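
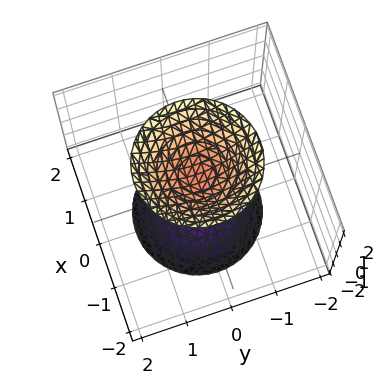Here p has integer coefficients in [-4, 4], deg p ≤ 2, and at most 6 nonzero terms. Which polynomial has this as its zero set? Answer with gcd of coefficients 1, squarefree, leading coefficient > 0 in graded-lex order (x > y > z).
2*x^2 + 2*y^2 - z^2 + 1

(a) I count 2 distinct pieces. Treating them together as one polynomial.
(b) The degree is 2 — two sheets facing apart; a quadric.
(c) Symmetries: it's symmetric under z → −z, forcing even powers of z; the z-axis is an axis of rotation, so x and y enter only as x² + y².
(d) Checking where it meets the axes: the surface avoids every integer y-axis point in the box; the surface avoids every integer x-axis point in the box.
(e) These observations pin down the coefficients. Check: (0, 0, 1) on the z-axis lies on the surface, and p(0, 0, 1) = 0. ✓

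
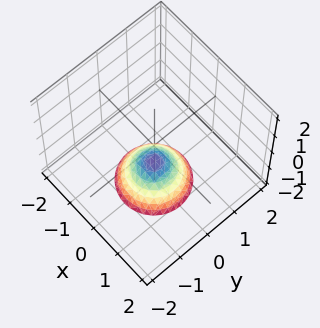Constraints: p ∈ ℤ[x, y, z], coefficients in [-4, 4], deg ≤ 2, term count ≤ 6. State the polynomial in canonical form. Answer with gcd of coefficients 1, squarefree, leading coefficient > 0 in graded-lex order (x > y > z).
x^2 + y^2 + z + 1

The degree is 2 — the shape is more complex than any degree-1 surface.
By symmetry, the z-axis is an axis of rotation, so x and y enter only as x² + y².
Against the integer gridlines: a circular section at z = -2 has radius exactly 1; no x-intercept at any integer in the box; no y-intercept at any integer in the box; it meets the z-axis at z = -1 (among the integer gridlines).
Putting this together gives p.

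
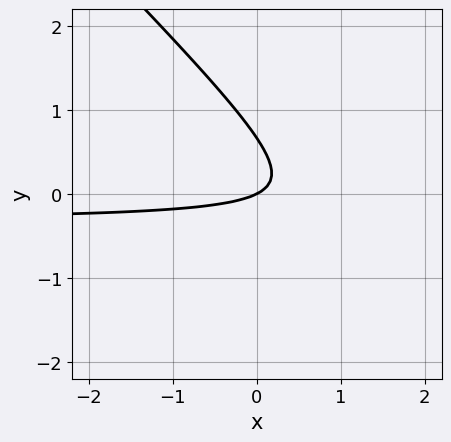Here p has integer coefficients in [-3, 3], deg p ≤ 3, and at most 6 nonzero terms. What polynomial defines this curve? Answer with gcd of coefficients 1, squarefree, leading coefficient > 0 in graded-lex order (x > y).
3*x*y + 3*y^2 + x - 2*y

First, deg p = 2. A generic line meets the curve in up to 2 points.
Next, reading off the gridlines: it crosses the x-axis at the gridline x = 0; it crosses the y-axis at the gridline y = 0.
Finally, the integer polynomial consistent with all of this is the stated p.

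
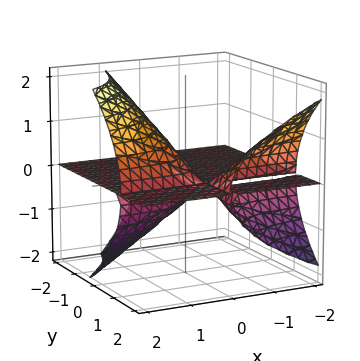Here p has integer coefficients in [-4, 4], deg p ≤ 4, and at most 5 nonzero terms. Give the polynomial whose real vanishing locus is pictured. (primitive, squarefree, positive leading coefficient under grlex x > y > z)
(a) I count 3 distinct pieces. Treating them together as one polynomial.
(b) The degree is 3 — the shape is more complex than any degree-2 surface.
(c) Against the integer gridlines: every point of the y-axis in the box is on the surface; it crosses the z-axis at the gridline z = 0; every point of the x-axis in the box is on the surface.
(d) Together with the visible shape, these determine p as stated.

3*x*y*z + 2*z^3 - 3*x*z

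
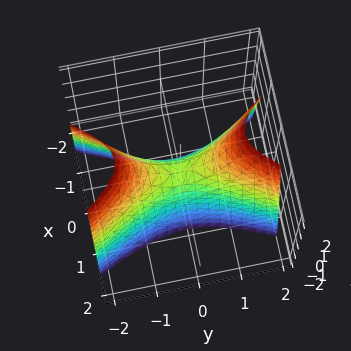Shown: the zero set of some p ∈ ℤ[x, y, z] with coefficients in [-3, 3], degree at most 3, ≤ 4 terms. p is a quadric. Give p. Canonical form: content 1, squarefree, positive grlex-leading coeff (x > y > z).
3*x^2 - y^2 + z

Degree: a hyperbolic paraboloid; a quadric, so deg p = 2.
Symmetries: the y ↦ −y reflection is a symmetry, so y appears only in even powers; the x ↦ −x reflection is a symmetry, so x appears only in even powers.
Reading off the gridlines: one x-axis crossing is at x = 0; it crosses the z-axis at the gridline z = 0; one y-axis crossing is at y = 0.
Together with the visible shape, these determine p as stated.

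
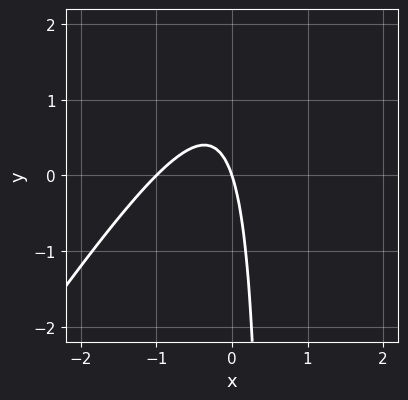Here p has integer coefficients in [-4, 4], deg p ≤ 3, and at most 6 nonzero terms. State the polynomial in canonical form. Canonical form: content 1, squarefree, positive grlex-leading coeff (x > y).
1. The degree is 2 — no degree-1 curve has this shape.
2. Reading off the gridlines: it meets the y-axis at y = 0 (among the integer gridlines); the x-axis gridline crossings are at x ∈ {-1, 0}.
3. The integer polynomial consistent with all of this is the stated p.

3*x^2 - 2*x*y + 3*x + y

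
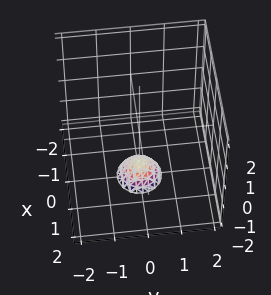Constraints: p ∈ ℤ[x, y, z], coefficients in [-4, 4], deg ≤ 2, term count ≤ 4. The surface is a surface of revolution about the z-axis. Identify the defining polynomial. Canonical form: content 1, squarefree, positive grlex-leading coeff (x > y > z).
First, degree: a generic line meets the surface in up to 2 points, so deg p = 2.
Then, by symmetry, the surface is invariant under rotation about z: p = q(x² + y², z).
Next, checking where it meets the axes: no y-intercept at any integer in the box; the surface avoids every integer x-axis point in the box.
Finally, assembling these constraints gives the stated polynomial.

3*x^2 + 3*y^2 + 2*z + 3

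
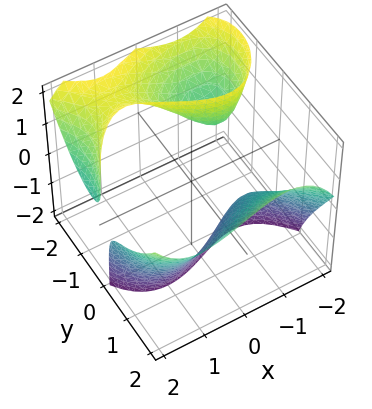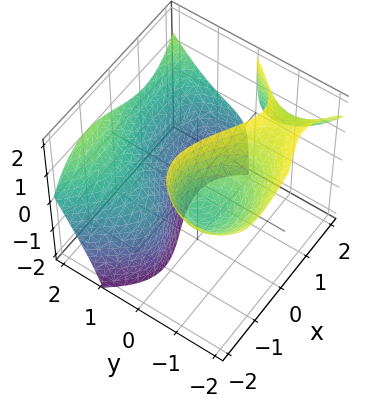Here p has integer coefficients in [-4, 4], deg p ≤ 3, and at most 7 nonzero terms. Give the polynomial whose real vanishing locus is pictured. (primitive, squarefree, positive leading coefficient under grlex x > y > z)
x^3 + y^3 - 3*y*z - 3*x - 3

There are 2 components. Treating them together as one polynomial.
deg p = 3. The shape is more complex than any degree-2 surface.
From the visible intercepts: no x-intercept at any integer in the box; the surface avoids every integer z-axis point in the box.
Solving for integer coefficients yields p as stated.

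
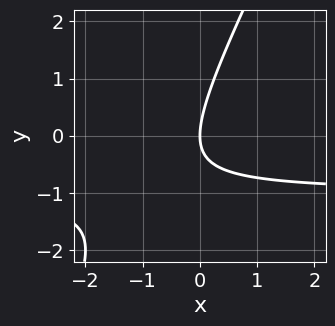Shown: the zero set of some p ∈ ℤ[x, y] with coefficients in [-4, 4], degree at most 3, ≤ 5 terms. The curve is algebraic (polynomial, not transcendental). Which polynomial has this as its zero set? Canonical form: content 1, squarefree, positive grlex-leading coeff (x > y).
First, the degree is 2 — the shape is more complex than any degree-1 curve.
Then, from the visible intercepts: one y-axis crossing is at y = 0; it meets the x-axis at x = 0 (among the integer gridlines).
Finally, together with the visible shape, these determine p as stated.

2*x*y - y^2 + 2*x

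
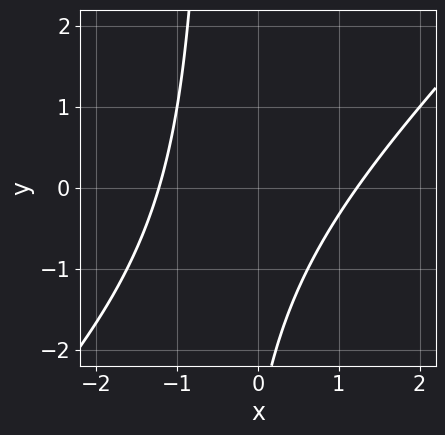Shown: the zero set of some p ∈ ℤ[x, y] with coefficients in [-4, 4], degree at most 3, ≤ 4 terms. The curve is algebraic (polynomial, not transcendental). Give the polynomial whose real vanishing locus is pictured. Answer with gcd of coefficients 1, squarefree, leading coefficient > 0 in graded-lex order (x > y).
First, the degree is 2 — no degree-1 curve has this shape.
Then, observable constraints: it misses every integer gridline on the y-axis.
Finally, assembling these constraints gives the stated polynomial.

2*x^2 - 2*x*y - y - 3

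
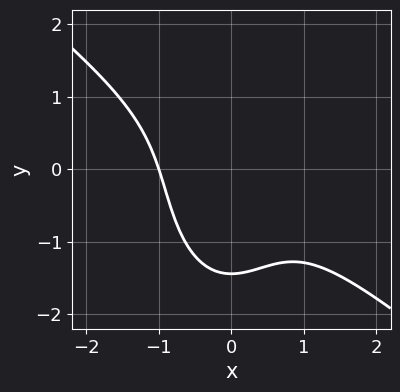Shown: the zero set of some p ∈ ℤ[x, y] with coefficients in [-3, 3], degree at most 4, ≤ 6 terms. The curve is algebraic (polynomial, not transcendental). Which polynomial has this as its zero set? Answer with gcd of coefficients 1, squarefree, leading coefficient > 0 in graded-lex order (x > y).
3*x^3 + 3*x^2*y + y^3 + 3

Degree: no degree-2 curve has this shape, so deg p = 3.
Reading off the gridlines: one x-axis crossing is at x = -1.
These observations pin down the coefficients.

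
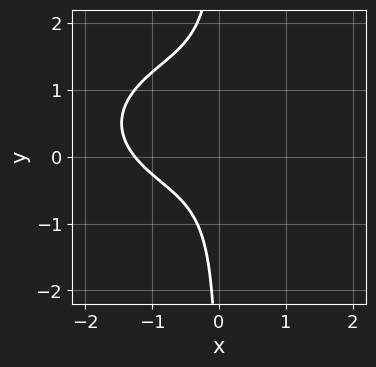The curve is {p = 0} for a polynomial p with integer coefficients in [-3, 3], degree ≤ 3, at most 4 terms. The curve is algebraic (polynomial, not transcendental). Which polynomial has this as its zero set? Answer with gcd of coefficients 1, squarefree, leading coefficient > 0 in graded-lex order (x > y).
First, degree: the shape is more complex than any degree-2 curve, so deg p = 3.
Next, from the visible intercepts: the curve avoids every integer y-axis point in the box.
Finally, solving for integer coefficients yields p as stated.

x^3 + 3*x*y^2 - 3*x*y + 2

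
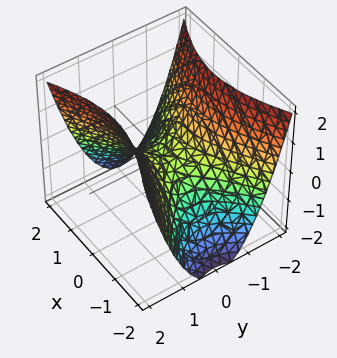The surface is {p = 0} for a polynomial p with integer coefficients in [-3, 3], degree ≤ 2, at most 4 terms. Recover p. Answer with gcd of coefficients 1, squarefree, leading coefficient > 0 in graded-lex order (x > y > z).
1. The degree is 2 — a saddle surface; a quadric.
2. Symmetries: it's symmetric under x → −x, forcing even powers of x; the y ↦ −y reflection is a symmetry, so y appears only in even powers.
3. From the visible intercepts: it meets the y-axis at y = 0 (among the integer gridlines); one z-axis crossing is at z = 0.
4. Solving for integer coefficients yields p as stated.

x^2 - 2*y^2 + 2*z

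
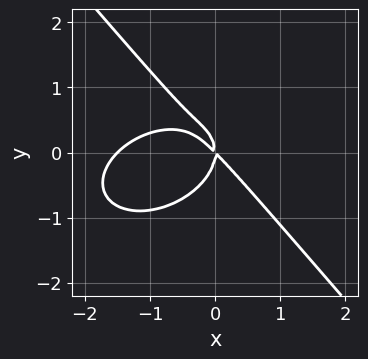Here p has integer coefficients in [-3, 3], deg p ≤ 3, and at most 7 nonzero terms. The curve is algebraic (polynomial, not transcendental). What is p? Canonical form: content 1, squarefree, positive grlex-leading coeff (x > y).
2*x^3 + 2*x*y^2 + 3*y^3 + 3*x^2 + 3*x*y

(a) deg p = 3.
(b) From the axis intercepts and sections: it meets the x-axis at x = 0 (among the integer gridlines); it meets the y-axis at y = 0 (among the integer gridlines).
(c) The integer polynomial consistent with all of this is the stated p.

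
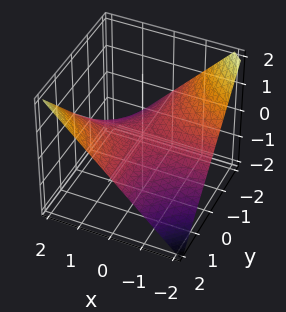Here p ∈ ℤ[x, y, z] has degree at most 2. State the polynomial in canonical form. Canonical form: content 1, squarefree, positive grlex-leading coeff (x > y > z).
x*y - 2*z

First, deg p = 2.
Next, from the axis intercepts and sections: it crosses the z-axis at the gridline z = 0; every point of the y-axis in the box is on the surface.
Finally, assembling these constraints gives the stated polynomial.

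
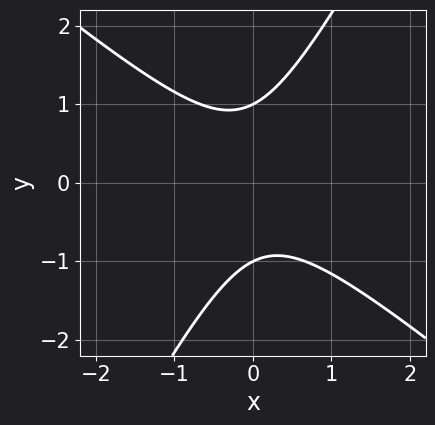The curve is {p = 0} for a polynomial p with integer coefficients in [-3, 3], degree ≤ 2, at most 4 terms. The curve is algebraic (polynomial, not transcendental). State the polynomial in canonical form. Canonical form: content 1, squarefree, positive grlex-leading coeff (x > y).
(a) The degree is 2 — no degree-1 curve has this shape.
(b) Against the integer gridlines: the y-axis gridline crossings are at y ∈ {-1, 1}; the curve avoids every integer x-axis point in the box.
(c) The integer polynomial consistent with all of this is the stated p.

3*x^2 + 2*x*y - 2*y^2 + 2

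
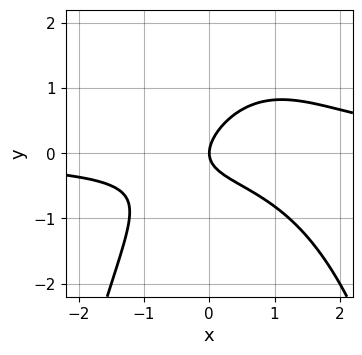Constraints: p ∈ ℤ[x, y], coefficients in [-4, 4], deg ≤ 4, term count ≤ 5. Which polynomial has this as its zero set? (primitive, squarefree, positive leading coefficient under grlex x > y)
2*x^2*y - 2*x*y + 3*y^2 - 2*x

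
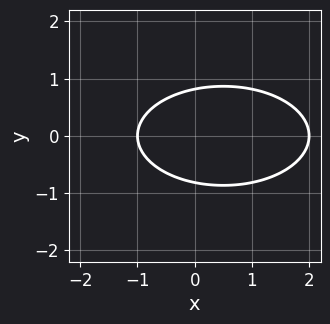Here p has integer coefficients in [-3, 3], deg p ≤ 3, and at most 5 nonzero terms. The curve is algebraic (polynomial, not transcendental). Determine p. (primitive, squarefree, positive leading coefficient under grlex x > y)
x^2 + 3*y^2 - x - 2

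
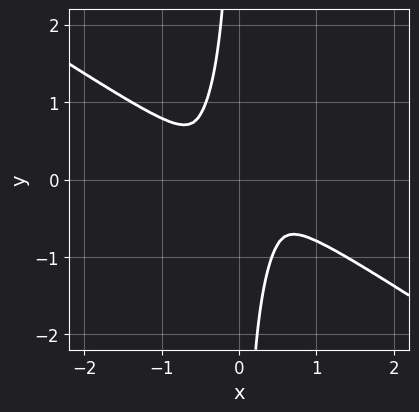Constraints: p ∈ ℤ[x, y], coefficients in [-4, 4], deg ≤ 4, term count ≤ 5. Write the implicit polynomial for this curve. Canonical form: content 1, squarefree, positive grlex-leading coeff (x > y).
First, the degree is 4 — a generic line meets the curve in up to 4 points.
Finally, matching integer coefficients to the picture gives p.

x^4 - x^2*y^2 + 2*x*y^3 + y^2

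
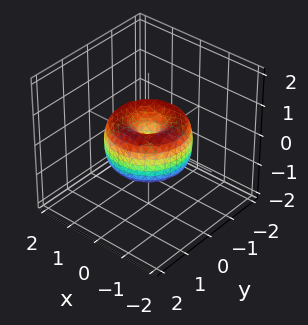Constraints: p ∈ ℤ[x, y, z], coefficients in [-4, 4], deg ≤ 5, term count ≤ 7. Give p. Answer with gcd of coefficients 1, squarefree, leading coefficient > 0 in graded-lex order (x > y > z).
2*x^4 + 4*x^2*y^2 + 2*y^4 - 3*x^2 - 3*y^2 + 2*z^2

(a) Degree: no degree-3 surface has this shape, so deg p = 4.
(b) Symmetry: every cross-section ⟂ z is a circle, so x, y appear only via x² + y².
(c) From the axis intercepts and sections: it meets the y-axis at y = 0 (among the integer gridlines); a circular section at z = 0 has radius between 1 and 2; one x-axis crossing is at x = 0; it meets the z-axis at z = 0 (among the integer gridlines).
(d) Fitting integer coefficients to these (and the overall shape) gives p.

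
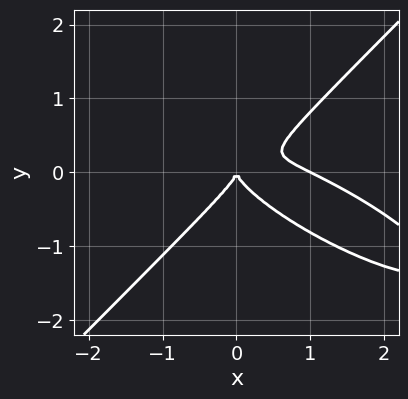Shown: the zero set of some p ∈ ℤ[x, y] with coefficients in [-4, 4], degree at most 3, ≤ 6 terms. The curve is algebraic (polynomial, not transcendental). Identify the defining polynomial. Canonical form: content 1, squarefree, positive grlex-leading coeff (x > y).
x^3 + 2*x^2*y - 3*y^3 - x^2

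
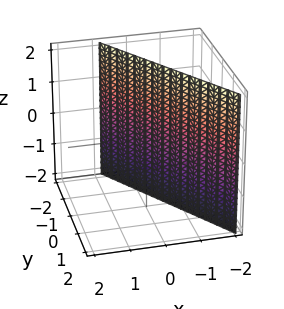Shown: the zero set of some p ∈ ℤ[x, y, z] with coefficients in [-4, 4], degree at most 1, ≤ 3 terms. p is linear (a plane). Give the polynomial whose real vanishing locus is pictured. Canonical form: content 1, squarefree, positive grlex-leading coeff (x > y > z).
3*x + 2*y + 2

(a) The degree is 1 — the surface is flat (a plane).
(b) Observable constraints: no z-intercept at any integer in the box; it crosses the y-axis at the gridline y = -1.
(c) These observations pin down the coefficients.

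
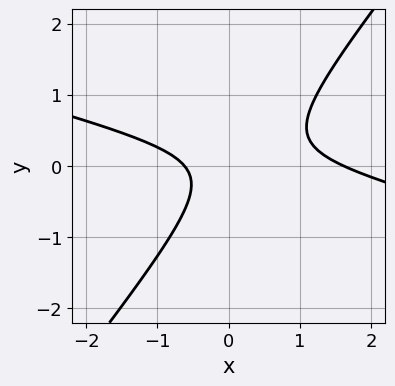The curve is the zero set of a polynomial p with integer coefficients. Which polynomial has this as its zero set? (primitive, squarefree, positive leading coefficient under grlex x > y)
x^2 + 3*x*y - 3*y^2 - x - 1

First, degree: a generic line meets the curve in up to 2 points, so deg p = 2.
Then, checking where it meets the axes: the curve avoids every integer y-axis point in the box.
Finally, the integer polynomial consistent with all of this is the stated p.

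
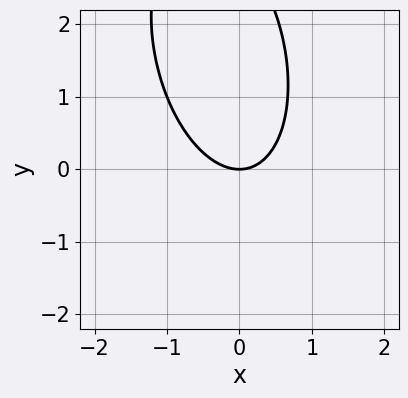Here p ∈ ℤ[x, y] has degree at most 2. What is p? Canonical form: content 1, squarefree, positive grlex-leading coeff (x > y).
(a) deg p = 2.
(b) Against the integer gridlines: it meets the x-axis at x = 0 (among the integer gridlines); it crosses the y-axis at the gridline y = 0.
(c) Assembling these constraints gives the stated polynomial.

3*x^2 + x*y + y^2 - 3*y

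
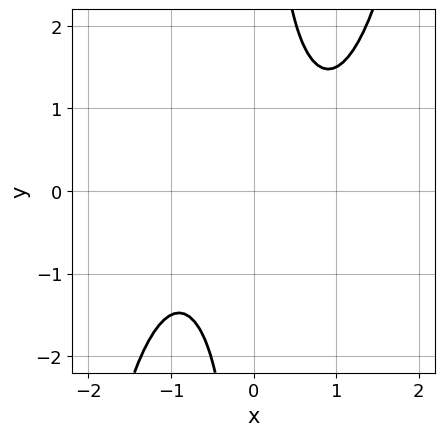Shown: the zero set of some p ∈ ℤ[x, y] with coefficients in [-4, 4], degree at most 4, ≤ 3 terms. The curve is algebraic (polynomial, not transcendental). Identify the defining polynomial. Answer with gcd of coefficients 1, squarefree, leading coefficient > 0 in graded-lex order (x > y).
x^4 - 2*x*y + 2

(a) The degree is 4 — a generic line meets the curve in up to 4 points.
(b) From the axis intercepts and sections: it misses every integer gridline on the x-axis; it misses every integer gridline on the y-axis.
(c) Together with the visible shape, these determine p as stated.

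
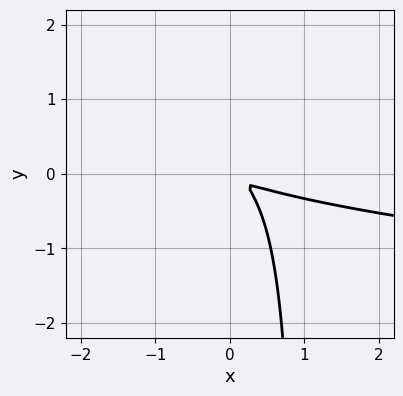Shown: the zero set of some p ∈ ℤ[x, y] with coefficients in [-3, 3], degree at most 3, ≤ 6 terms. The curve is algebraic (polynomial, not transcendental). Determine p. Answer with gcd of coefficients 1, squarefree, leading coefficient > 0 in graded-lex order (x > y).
3*x*y^2 - x^2 - 3*x*y - 3*y^2

First, the degree is 3 — the shape is more complex than any degree-2 curve.
Finally, the integer polynomial consistent with all of this is the stated p.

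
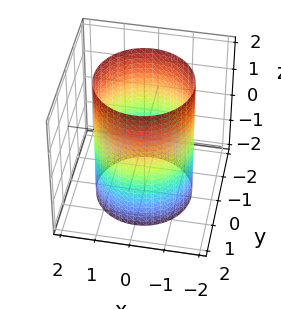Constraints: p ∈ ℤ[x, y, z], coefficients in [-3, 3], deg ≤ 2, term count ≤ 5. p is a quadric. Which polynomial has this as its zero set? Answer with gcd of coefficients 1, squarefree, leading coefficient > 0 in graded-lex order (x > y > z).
1. The degree is 2 — constant cross-section along one axis; a quadric.
2. Symmetries: rotational symmetry about the z-axis ⇒ p depends on x, y only through x² + y²; mirror symmetry z ↦ −z ⇒ only even powers of z.
3. Observable constraints: a circular section at z = -1 has radius between 1 and 2; the surface avoids every integer z-axis point in the box.
4. The integer polynomial consistent with all of this is the stated p.

x^2 + y^2 - 2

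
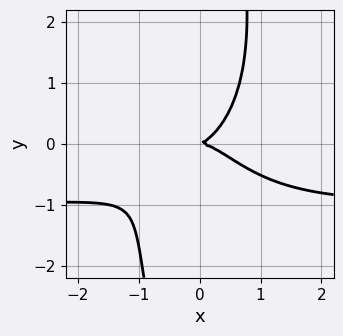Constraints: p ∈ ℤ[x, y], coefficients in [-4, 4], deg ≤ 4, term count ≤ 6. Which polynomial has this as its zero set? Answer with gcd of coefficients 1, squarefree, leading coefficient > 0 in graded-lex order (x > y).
1. deg p = 4.
2. Observable constraints: it crosses the x-axis at the gridline x = 0; one y-axis crossing is at y = 0.
3. Putting this together gives p.

3*x^3*y + x*y^3 + 3*x^3 + x*y - 3*y^2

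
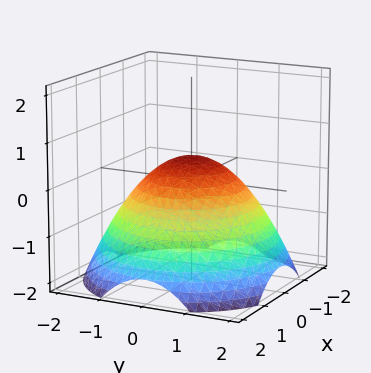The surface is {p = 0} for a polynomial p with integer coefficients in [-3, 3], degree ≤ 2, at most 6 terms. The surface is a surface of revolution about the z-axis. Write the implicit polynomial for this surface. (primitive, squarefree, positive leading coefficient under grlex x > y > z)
First, degree: no degree-1 surface has this shape, so deg p = 2.
Next, symmetry: every cross-section ⟂ z is a circle, so x, y appear only via x² + y².
Next, from the visible intercepts: the x-axis gridline crossings are at x ∈ {-1, 1}; a circular section at z = 0 has radius exactly 1.
Finally, matching integer coefficients to the picture gives p. Check: (0, 1, 0) on the y-axis lies on the surface, and p(0, 1, 0) = 0. ✓

x^2 + y^2 + 2*z - 1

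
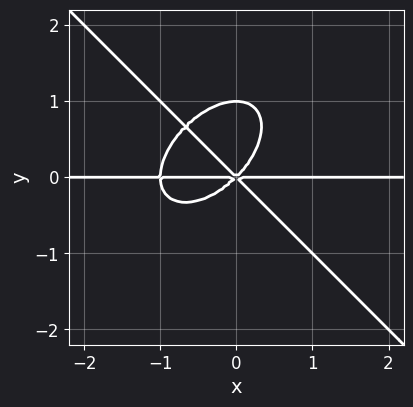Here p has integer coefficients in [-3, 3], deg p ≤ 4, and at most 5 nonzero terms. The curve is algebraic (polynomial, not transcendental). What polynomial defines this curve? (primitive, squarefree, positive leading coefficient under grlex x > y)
1. deg p = 4.
2. From the visible intercepts: the visible x-axis segment lies entirely on the curve; among the integer gridlines, it crosses the y-axis at y ∈ {0, 1}.
3. Matching integer coefficients to the picture gives p.

x^3*y + y^4 + x^2*y - y^3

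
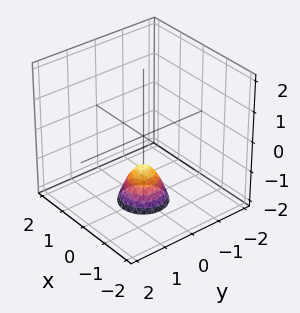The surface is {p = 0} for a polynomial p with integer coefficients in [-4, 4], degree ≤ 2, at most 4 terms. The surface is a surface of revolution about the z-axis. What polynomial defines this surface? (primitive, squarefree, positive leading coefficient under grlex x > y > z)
2*x^2 + 2*y^2 + z + 1

First, deg p = 2. A generic line meets the surface in up to 2 points.
Next, symmetries: rotational symmetry about the z-axis ⇒ p depends on x, y only through x² + y².
Then, against the integer gridlines: the surface avoids every integer x-axis point in the box; it misses every integer gridline on the y-axis; a circular section at z = -2 has radius between 0 and 1; it crosses the z-axis at the gridline z = -1.
Finally, assembling these constraints gives the stated polynomial.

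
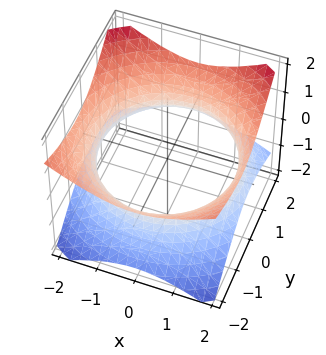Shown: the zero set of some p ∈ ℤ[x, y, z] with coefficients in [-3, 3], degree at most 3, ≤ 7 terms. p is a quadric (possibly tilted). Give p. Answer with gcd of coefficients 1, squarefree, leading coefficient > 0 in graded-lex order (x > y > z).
(a) The degree is 2 — a generic line meets the surface in up to 2 points.
(b) Observable constraints: no z-intercept at any integer in the box.
(c) Together with the visible shape, these determine p as stated.

x^2 + y^2 + y*z - 2*z^2 - 3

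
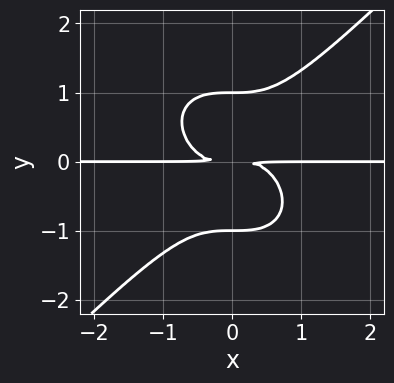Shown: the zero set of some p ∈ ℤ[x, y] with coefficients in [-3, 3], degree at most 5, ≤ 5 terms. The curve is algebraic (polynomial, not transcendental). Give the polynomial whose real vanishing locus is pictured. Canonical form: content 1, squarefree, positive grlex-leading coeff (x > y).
1. Degree: a generic line meets the curve in up to 4 points, so deg p = 4.
2. Reading off the gridlines: the y-axis gridline crossings are at y ∈ {-1, 1}; every point of the x-axis in the box is on the curve.
3. Matching integer coefficients to the picture gives p.

x^3*y - y^4 + y^2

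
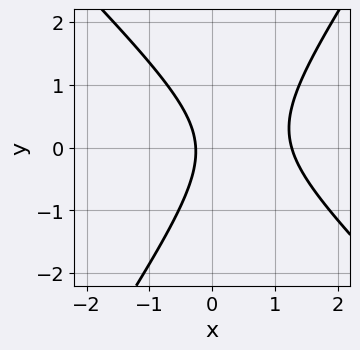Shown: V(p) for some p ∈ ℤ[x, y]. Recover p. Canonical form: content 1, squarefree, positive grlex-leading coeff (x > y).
(a) deg p = 2. The shape is more complex than any degree-1 curve.
(b) Checking where it meets the axes: no y-intercept at any integer in the box.
(c) Solving for integer coefficients yields p as stated.

3*x^2 + x*y - 2*y^2 - 3*x - 1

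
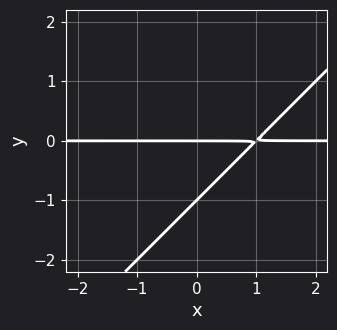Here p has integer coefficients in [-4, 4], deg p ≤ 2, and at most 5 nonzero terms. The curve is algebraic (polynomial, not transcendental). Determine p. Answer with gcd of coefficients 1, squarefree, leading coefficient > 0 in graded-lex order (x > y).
x*y - y^2 - y

First, degree: the shape is more complex than any degree-1 curve, so deg p = 2.
Then, observable constraints: the visible x-axis segment lies entirely on the curve; the y-axis gridline crossings are at y ∈ {-1, 0}.
Finally, assembling these constraints gives the stated polynomial.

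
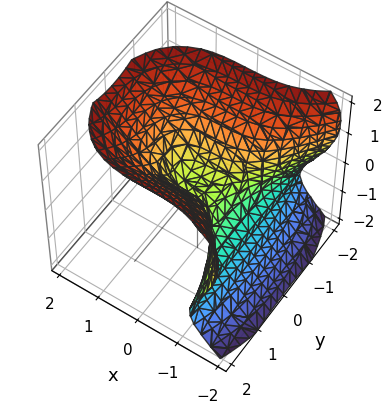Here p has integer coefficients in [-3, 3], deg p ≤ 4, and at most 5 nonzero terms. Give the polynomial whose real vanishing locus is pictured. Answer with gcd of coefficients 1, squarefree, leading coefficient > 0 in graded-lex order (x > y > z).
3*x^3 + 3*y^2*z - 3*z^3 + 3*y^2 - 2*z

First, deg p = 3. A generic line meets the surface in up to 3 points.
Then, observable constraints: it crosses the z-axis at the gridline z = 0; one x-axis crossing is at x = 0; one y-axis crossing is at y = 0.
Finally, the integer polynomial consistent with all of this is the stated p.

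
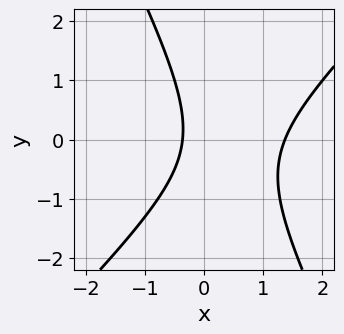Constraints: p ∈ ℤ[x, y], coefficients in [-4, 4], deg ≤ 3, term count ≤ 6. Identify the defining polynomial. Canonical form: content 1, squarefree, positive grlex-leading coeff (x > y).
2*x^2 - x*y - y^2 - 2*x - 1

1. The degree is 2 — a generic line meets the curve in up to 2 points.
2. From the axis intercepts and sections: no y-intercept at any integer in the box.
3. Solving for integer coefficients yields p as stated.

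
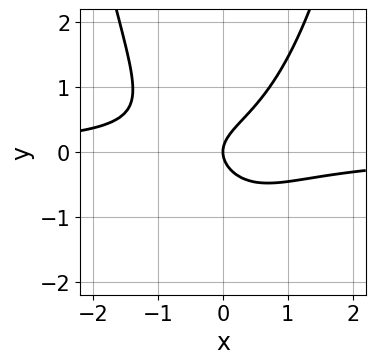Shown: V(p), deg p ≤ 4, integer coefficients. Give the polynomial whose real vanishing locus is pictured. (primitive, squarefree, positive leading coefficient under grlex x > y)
3*x^2*y - 3*y^2 + 2*x

(a) deg p = 3. A generic line meets the curve in up to 3 points.
(b) Checking where it meets the axes: one x-axis crossing is at x = 0; it meets the y-axis at y = 0 (among the integer gridlines).
(c) The integer polynomial consistent with all of this is the stated p.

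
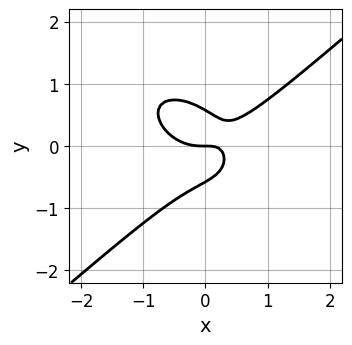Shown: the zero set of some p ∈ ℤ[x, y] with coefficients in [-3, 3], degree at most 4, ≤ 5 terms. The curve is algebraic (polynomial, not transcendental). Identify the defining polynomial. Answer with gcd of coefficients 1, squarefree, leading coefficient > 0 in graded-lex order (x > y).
2*x^3 - 3*y^3 - 2*x*y + y

(a) The degree is 3 — the shape is more complex than any degree-2 curve.
(b) Against the integer gridlines: it crosses the y-axis at the gridline y = 0; one x-axis crossing is at x = 0.
(c) These observations pin down the coefficients.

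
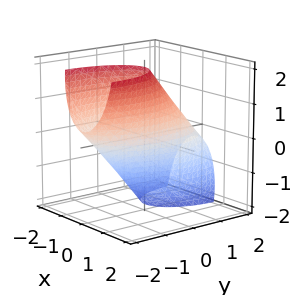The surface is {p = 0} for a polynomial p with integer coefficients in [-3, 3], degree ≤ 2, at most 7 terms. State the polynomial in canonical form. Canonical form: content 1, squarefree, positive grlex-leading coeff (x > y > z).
3*x^2 - x*z + y^2 + 2*y*z + z^2 - 3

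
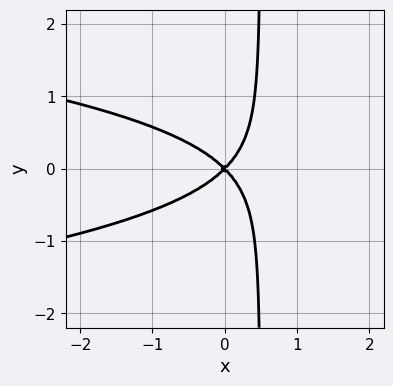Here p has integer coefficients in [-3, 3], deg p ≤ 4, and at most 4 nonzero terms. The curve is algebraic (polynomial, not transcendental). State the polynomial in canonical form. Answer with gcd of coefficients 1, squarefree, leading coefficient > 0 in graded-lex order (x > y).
First, degree: the shape is more complex than any degree-2 curve, so deg p = 3.
Next, symmetries: the y ↦ −y reflection is a symmetry, so y appears only in even powers.
Next, observable constraints: one y-axis crossing is at y = 0; it meets the x-axis at x = 0 (among the integer gridlines).
Finally, putting this together gives p.

2*x*y^2 + x^2 - y^2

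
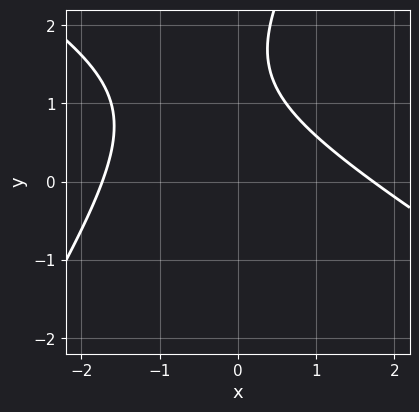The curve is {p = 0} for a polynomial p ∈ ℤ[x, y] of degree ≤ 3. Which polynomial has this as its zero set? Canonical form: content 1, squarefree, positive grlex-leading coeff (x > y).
x^2 + x*y - y^2 + 3*y - 3

1. The degree is 2 — the shape is more complex than any degree-1 curve.
2. Observable constraints: no y-intercept at any integer in the box.
3. Matching integer coefficients to the picture gives p.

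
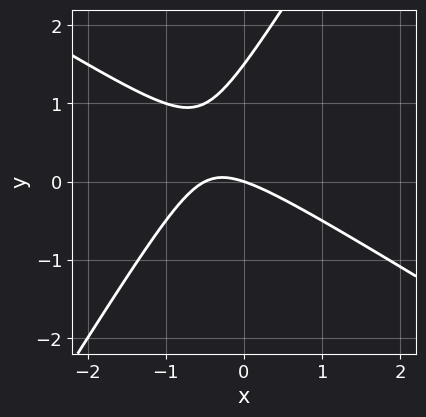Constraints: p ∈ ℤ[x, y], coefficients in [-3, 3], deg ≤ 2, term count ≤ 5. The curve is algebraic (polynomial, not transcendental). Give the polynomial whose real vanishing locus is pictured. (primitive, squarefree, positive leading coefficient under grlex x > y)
2*x^2 + 2*x*y - 2*y^2 + x + 3*y

(a) Degree: a generic line meets the curve in up to 2 points, so deg p = 2.
(b) Checking where it meets the axes: it crosses the x-axis at the gridline x = 0; it crosses the y-axis at the gridline y = 0.
(c) Solving for integer coefficients yields p as stated.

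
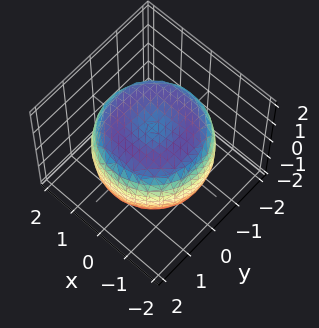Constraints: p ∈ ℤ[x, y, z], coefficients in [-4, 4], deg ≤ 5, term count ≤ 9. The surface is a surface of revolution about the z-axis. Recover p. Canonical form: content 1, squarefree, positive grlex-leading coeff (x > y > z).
x^4 + 2*x^2*y^2 + y^4 - 2*x^2 - 2*y^2 + 2*z^2 - 2

The degree is 4 — no degree-3 surface has this shape.
By symmetry, every cross-section ⟂ z is a circle, so x, y appear only via x² + y².
Against the integer gridlines: the z-axis gridline crossings are at z ∈ {-1, 1}; a circular section at z = 0 has radius between 1 and 2.
Matching integer coefficients to the picture gives p.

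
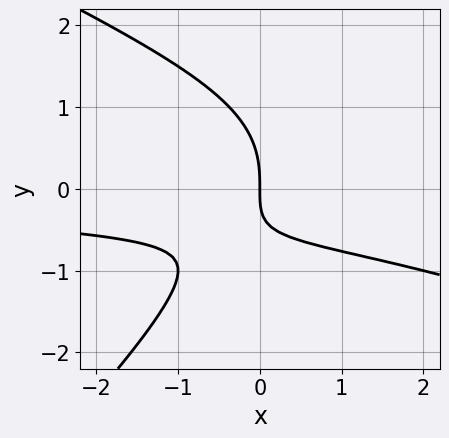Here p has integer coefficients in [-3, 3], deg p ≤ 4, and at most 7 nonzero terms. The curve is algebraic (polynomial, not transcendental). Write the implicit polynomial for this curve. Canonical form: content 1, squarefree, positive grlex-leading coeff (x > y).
1. Degree: a generic line meets the curve in up to 3 points, so deg p = 3.
2. From the axis intercepts and sections: it meets the x-axis at x = 0 (among the integer gridlines); it crosses the y-axis at the gridline y = 0.
3. The integer polynomial consistent with all of this is the stated p.

x^2*y + x*y^2 - 2*y^3 - 3*x*y - 3*x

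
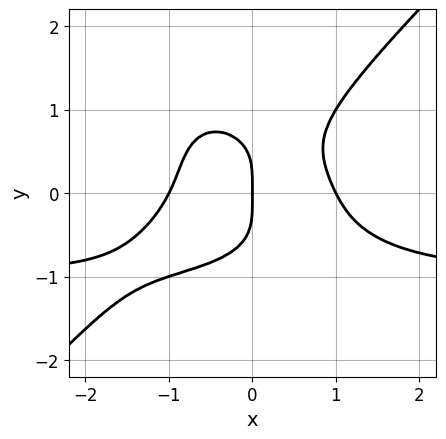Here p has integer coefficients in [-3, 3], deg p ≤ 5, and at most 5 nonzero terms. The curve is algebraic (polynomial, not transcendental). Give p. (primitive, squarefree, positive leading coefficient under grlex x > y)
The degree is 4 — no degree-3 curve has this shape.
Observable constraints: the x-axis gridline crossings are at x ∈ {-1, 0, 1}; it meets the y-axis at y = 0 (among the integer gridlines).
These observations pin down the coefficients.

x^3*y - y^4 + x^3 - x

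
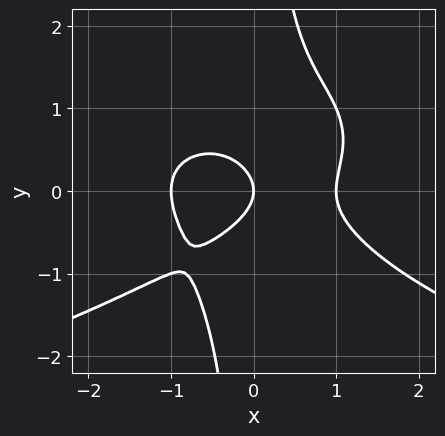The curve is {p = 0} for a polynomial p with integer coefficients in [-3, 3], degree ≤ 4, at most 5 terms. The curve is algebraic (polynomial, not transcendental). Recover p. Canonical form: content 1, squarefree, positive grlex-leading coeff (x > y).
3*x*y^3 + 2*x^3 - 3*y^2 - 2*x

1. The degree is 4 — a generic line meets the curve in up to 4 points.
2. Reading off the gridlines: among the integer gridlines, it crosses the x-axis at x ∈ {-1, 0, 1}; it crosses the y-axis at the gridline y = 0.
3. Putting this together gives p.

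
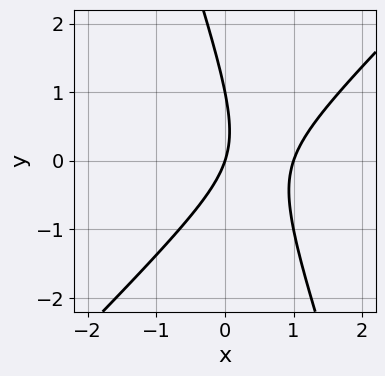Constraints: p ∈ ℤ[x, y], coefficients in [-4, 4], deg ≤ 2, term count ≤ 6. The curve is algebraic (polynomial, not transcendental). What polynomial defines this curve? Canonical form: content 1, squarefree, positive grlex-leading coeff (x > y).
3*x^2 - 2*x*y - y^2 - 3*x + y

First, degree: a generic line meets the curve in up to 2 points, so deg p = 2.
Then, from the axis intercepts and sections: the x-axis gridline crossings are at x ∈ {0, 1}; the y-axis gridline crossings are at y ∈ {0, 1}.
Finally, assembling these constraints gives the stated polynomial.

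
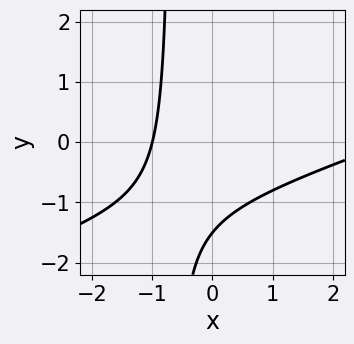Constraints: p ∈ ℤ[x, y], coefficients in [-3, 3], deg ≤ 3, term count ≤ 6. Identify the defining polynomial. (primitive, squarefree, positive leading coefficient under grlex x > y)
x^2 - 3*x*y - 2*x - 2*y - 3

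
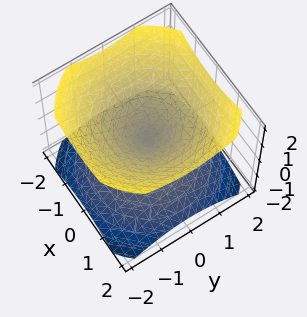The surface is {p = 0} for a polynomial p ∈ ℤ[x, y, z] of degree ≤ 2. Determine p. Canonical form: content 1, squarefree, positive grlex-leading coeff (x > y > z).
First, there are 2 components. Treating them together as one polynomial.
Next, the degree is 2 — two nappes meeting at a single point; a quadric.
Then, symmetries: rotational symmetry about the z-axis ⇒ p depends on x, y only through x² + y²; the z ↦ −z reflection is a symmetry, so z appears only in even powers.
Next, against the integer gridlines: it meets the z-axis at z = 0 (among the integer gridlines); a circular section at z = 1 has radius between 1 and 2.
Finally, these observations pin down the coefficients.

2*x^2 + 2*y^2 - 3*z^2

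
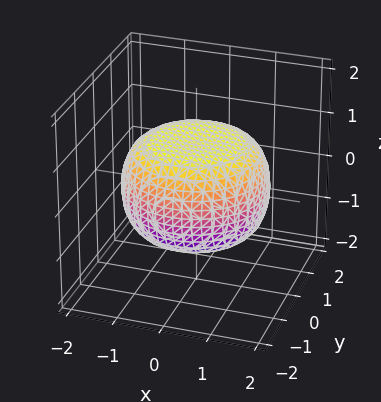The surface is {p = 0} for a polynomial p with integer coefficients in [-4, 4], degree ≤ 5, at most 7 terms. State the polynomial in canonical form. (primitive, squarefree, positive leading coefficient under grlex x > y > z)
x^4 + 2*x^2*y^2 + y^4 - x^2 - y^2 + 3*z^2 - 3

Degree: no degree-3 surface has this shape, so deg p = 4.
By symmetry, the z-axis is an axis of rotation, so x and y enter only as x² + y².
From the axis intercepts and sections: among the integer gridlines, it crosses the z-axis at z ∈ {-1, 1}; a circular section at z = 0 has radius between 1 and 2.
The integer polynomial consistent with all of this is the stated p.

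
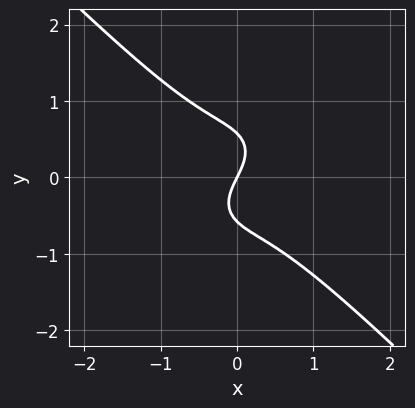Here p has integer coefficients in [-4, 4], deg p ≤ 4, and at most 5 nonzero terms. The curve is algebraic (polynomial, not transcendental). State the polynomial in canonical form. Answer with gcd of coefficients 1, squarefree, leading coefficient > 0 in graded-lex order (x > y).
3*x^3 + 3*y^3 + 2*x - y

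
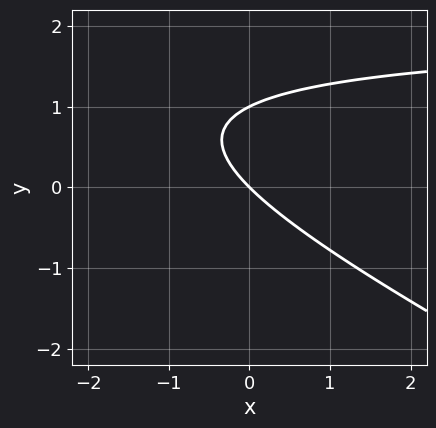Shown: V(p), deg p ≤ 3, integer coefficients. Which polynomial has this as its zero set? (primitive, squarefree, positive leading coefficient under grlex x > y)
The degree is 2 — the shape is more complex than any degree-1 curve.
From the visible intercepts: it meets the x-axis at x = 0 (among the integer gridlines); among the integer gridlines, it crosses the y-axis at y ∈ {0, 1}.
Solving for integer coefficients yields p as stated.

x*y + 2*y^2 - 2*x - 2*y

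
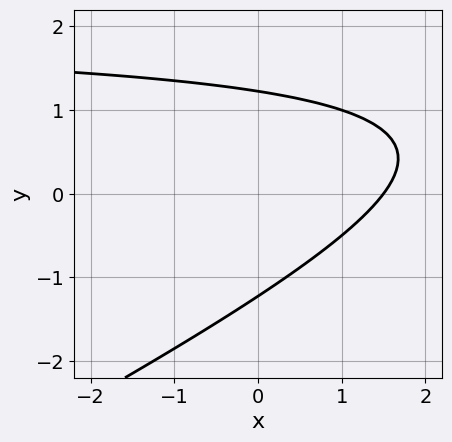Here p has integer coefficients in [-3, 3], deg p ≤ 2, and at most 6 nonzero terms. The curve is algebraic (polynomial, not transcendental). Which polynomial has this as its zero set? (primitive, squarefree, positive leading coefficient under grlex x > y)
x*y - 2*y^2 - 2*x + 3

The degree is 2 — a generic line meets the curve in up to 2 points.
Solving for integer coefficients yields p as stated.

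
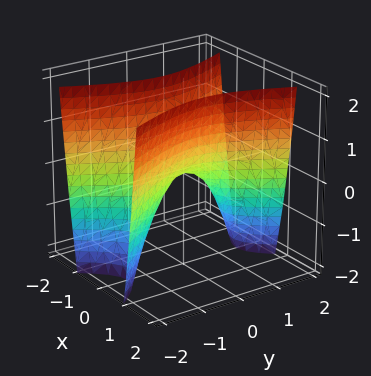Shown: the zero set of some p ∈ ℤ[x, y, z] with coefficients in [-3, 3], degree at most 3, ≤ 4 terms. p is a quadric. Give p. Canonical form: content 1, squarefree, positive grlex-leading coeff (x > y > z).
First, the degree is 2 — a hyperbolic paraboloid; a quadric.
Then, symmetries: the y ↦ −y reflection is a symmetry, so y appears only in even powers; it's symmetric under x → −x, forcing even powers of x.
Then, against the integer gridlines: it crosses the x-axis at the gridline x = 0; it crosses the y-axis at the gridline y = 0; one z-axis crossing is at z = 0.
Finally, fitting integer coefficients to these (and the overall shape) gives p.

3*x^2 - y^2 - z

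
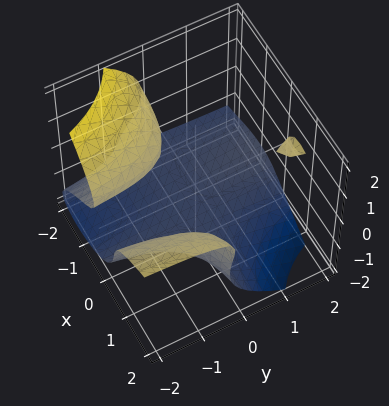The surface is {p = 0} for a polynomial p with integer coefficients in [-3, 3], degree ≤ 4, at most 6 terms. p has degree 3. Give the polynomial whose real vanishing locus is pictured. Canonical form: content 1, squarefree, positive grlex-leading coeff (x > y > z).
2*x^2*y - 3*x*y*z + 3*z^3 - 3*z + 2

(a) The degree is 3 — no degree-2 surface has this shape.
(b) Reading off the gridlines: it misses every integer gridline on the y-axis; no x-intercept at any integer in the box.
(c) The integer polynomial consistent with all of this is the stated p.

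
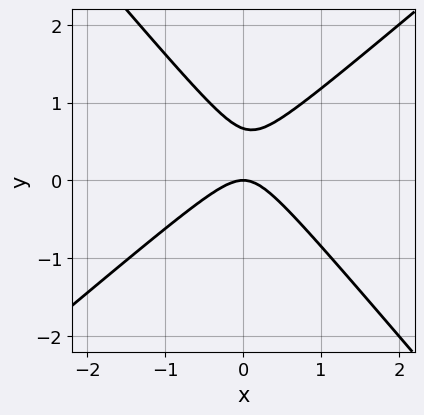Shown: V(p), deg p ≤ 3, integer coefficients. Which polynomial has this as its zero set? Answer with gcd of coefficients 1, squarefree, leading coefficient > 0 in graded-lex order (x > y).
3*x^2 - x*y - 3*y^2 + 2*y

deg p = 2. A generic line meets the curve in up to 2 points.
From the visible intercepts: one y-axis crossing is at y = 0; it meets the x-axis at x = 0 (among the integer gridlines).
These observations pin down the coefficients.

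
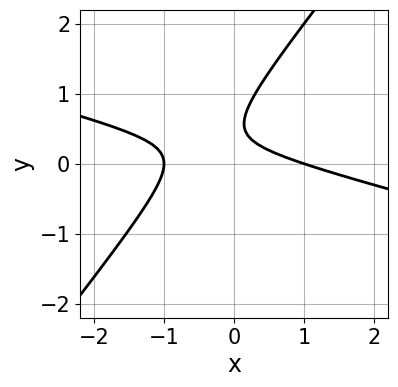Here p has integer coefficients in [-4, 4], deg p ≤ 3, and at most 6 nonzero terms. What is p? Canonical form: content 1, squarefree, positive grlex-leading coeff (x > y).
1. deg p = 2. No degree-1 curve has this shape.
2. Checking where it meets the axes: among the integer gridlines, it crosses the x-axis at x ∈ {-1, 1}; it misses every integer gridline on the y-axis.
3. Together with the visible shape, these determine p as stated.

x^2 + 3*x*y - 3*y^2 + 3*y - 1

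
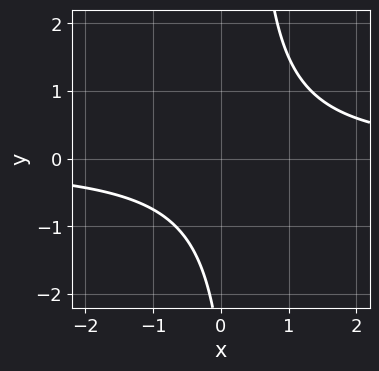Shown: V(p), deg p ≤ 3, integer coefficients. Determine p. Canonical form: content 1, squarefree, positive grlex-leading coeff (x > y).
First, degree: a generic line meets the curve in up to 2 points, so deg p = 2.
Next, from the visible intercepts: no x-intercept at any integer in the box; the curve avoids every integer y-axis point in the box.
Finally, putting this together gives p.

3*x*y - y - 3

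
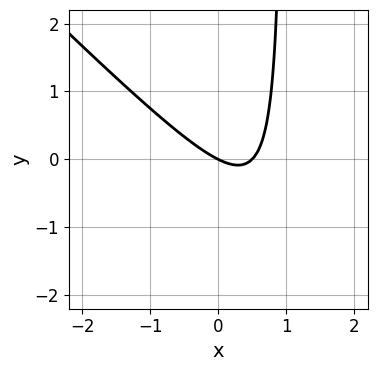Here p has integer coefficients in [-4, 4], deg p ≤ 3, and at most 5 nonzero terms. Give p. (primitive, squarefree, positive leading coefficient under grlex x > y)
2*x^2 + 2*x*y - x - 2*y

1. Degree: a generic line meets the curve in up to 2 points, so deg p = 2.
2. Against the integer gridlines: one x-axis crossing is at x = 0; it crosses the y-axis at the gridline y = 0.
3. Assembling these constraints gives the stated polynomial.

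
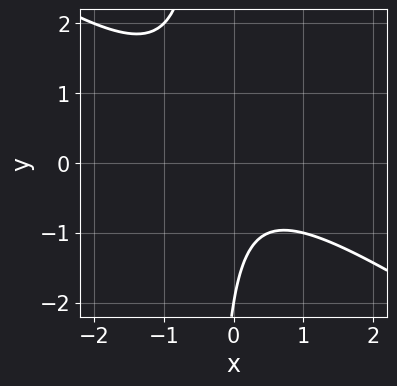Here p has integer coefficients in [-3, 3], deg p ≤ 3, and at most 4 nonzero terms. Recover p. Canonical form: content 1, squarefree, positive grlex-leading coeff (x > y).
First, the degree is 2 — no degree-1 curve has this shape.
Then, against the integer gridlines: it misses every integer gridline on the x-axis; one y-axis crossing is at y = -2.
Finally, putting this together gives p.

2*x^2 + 3*x*y + y + 2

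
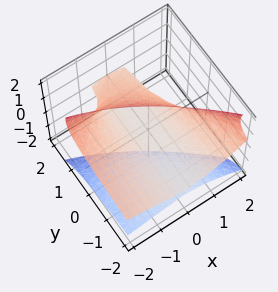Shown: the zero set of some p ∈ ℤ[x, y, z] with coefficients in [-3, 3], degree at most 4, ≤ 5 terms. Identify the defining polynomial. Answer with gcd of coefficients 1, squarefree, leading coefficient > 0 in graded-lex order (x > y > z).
2*x*z^2 + 3*y*z^2 + z^3 + x^2 - 3*z

First, the picture has 2 separate pieces. Treating them together as one polynomial.
Next, degree: a generic line meets the surface in up to 3 points, so deg p = 3.
Next, reading off the gridlines: every point of the y-axis in the box is on the surface; it crosses the z-axis at the gridline z = 0; one x-axis crossing is at x = 0.
Finally, the integer polynomial consistent with all of this is the stated p.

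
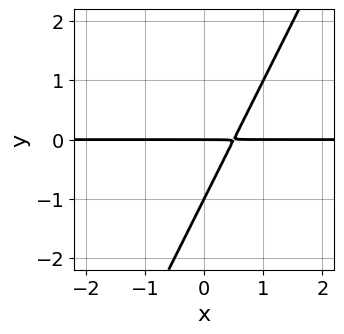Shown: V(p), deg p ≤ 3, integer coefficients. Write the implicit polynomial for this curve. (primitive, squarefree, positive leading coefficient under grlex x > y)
2*x*y - y^2 - y

(a) The degree is 2 — no degree-1 curve has this shape.
(b) From the axis intercepts and sections: among the integer gridlines, it crosses the y-axis at y ∈ {-1, 0}; every point of the x-axis in the box is on the curve.
(c) Assembling these constraints gives the stated polynomial.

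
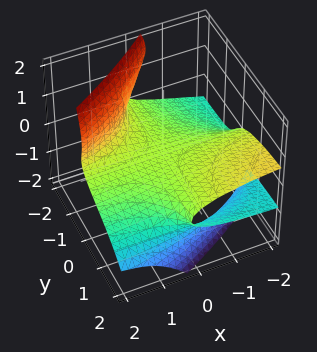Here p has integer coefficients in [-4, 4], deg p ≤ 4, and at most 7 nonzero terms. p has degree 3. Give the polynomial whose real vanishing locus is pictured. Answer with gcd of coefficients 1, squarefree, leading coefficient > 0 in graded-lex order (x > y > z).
1. deg p = 3. The shape is more complex than any degree-2 surface.
2. Against the integer gridlines: every point of the x-axis in the box is on the surface; it meets the z-axis at z = 0 (among the integer gridlines); every point of the y-axis in the box is on the surface.
3. Together with the visible shape, these determine p as stated.

2*x*z^2 - 3*y*z^2 - 2*z^3 - x*y - 3*z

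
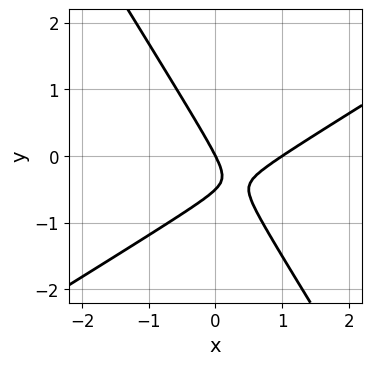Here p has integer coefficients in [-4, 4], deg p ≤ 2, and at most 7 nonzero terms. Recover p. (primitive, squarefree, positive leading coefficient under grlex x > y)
2*x^2 - 2*x*y - 2*y^2 - 2*x - y

(a) The degree is 2 — the shape is more complex than any degree-1 curve.
(b) Against the integer gridlines: it meets the y-axis at y = 0 (among the integer gridlines); the x-axis gridline crossings are at x ∈ {0, 1}.
(c) Matching integer coefficients to the picture gives p.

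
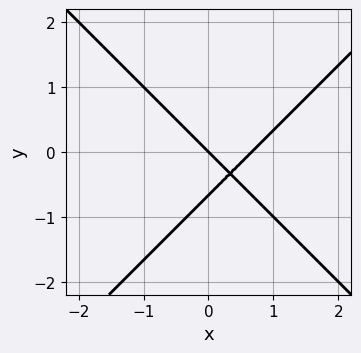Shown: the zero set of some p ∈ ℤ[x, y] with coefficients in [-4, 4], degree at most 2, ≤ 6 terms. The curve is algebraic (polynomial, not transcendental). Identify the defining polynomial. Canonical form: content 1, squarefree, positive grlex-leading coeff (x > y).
First, degree: the shape is more complex than any degree-1 curve, so deg p = 2.
Then, checking where it meets the axes: one x-axis crossing is at x = 0; it meets the y-axis at y = 0 (among the integer gridlines).
Finally, these observations pin down the coefficients.

3*x^2 - 3*y^2 - 2*x - 2*y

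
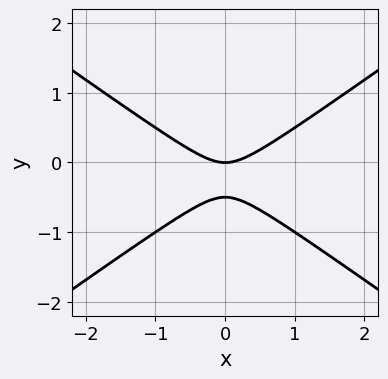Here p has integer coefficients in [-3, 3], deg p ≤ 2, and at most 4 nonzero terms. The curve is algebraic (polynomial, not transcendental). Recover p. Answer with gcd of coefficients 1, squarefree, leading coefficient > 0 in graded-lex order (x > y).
(a) The degree is 2 — a generic line meets the curve in up to 2 points.
(b) Symmetries: mirror symmetry x ↦ −x ⇒ only even powers of x.
(c) From the visible intercepts: one x-axis crossing is at x = 0; it meets the y-axis at y = 0 (among the integer gridlines).
(d) These observations pin down the coefficients.

x^2 - 2*y^2 - y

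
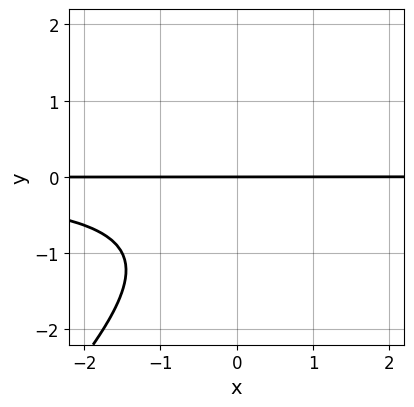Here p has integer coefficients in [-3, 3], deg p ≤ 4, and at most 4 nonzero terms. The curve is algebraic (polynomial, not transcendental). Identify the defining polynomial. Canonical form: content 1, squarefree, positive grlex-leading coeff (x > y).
(a) Degree: a generic line meets the curve in up to 3 points, so deg p = 3.
(b) Against the integer gridlines: one y-axis crossing is at y = 0; every point of the x-axis in the box is on the curve.
(c) Putting this together gives p.

2*x*y^2 - 2*y^3 - 2*y^2 - 3*y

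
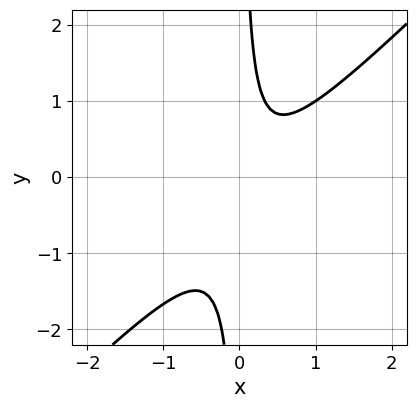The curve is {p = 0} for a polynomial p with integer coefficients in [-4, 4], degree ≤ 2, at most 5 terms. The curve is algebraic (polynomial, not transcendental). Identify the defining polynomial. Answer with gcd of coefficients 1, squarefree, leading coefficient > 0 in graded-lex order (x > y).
deg p = 2.
Reading off the gridlines: no y-intercept at any integer in the box; it misses every integer gridline on the x-axis.
Solving for integer coefficients yields p as stated.

3*x^2 - 3*x*y - x + 1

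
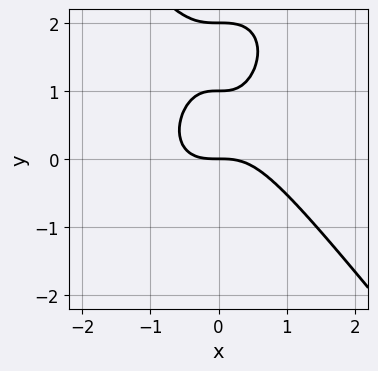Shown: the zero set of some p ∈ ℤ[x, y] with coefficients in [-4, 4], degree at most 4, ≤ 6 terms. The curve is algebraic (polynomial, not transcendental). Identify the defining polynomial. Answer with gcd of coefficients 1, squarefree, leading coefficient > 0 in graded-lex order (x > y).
1. deg p = 3. A generic line meets the curve in up to 3 points.
2. Reading off the gridlines: it meets the x-axis at x = 0 (among the integer gridlines); among the integer gridlines, it crosses the y-axis at y ∈ {0, 1, 2}.
3. Solving for integer coefficients yields p as stated.

2*x^3 + y^3 - 3*y^2 + 2*y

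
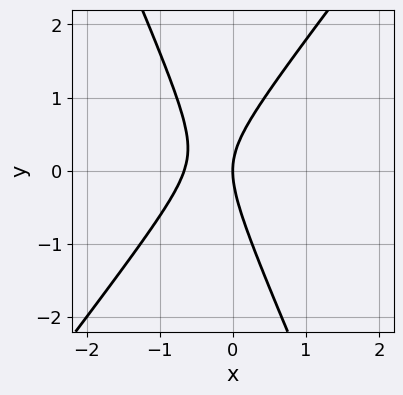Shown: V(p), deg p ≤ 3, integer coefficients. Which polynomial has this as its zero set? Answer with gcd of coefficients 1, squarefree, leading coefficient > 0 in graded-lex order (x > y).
First, degree: the shape is more complex than any degree-1 curve, so deg p = 2.
Then, reading off the gridlines: one y-axis crossing is at y = 0; one x-axis crossing is at x = 0.
Finally, solving for integer coefficients yields p as stated.

3*x^2 - x*y - y^2 + 2*x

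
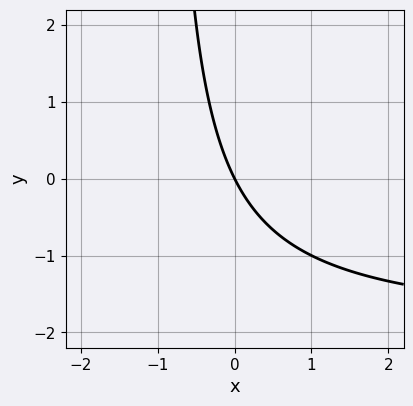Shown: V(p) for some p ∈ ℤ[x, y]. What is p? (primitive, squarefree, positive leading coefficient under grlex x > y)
x*y + 2*x + y

1. deg p = 2.
2. Against the integer gridlines: it crosses the x-axis at the gridline x = 0; one y-axis crossing is at y = 0.
3. The integer polynomial consistent with all of this is the stated p.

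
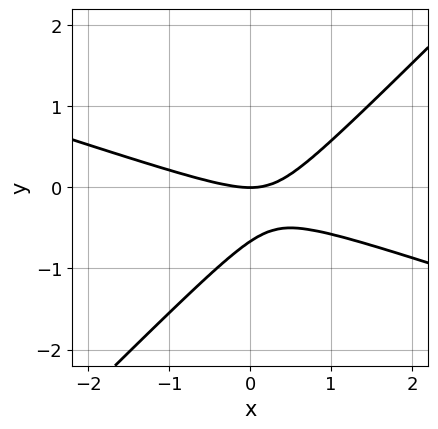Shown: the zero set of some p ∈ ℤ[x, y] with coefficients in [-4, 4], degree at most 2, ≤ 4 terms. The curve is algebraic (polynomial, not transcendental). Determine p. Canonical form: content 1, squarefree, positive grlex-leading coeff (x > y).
Degree: no degree-1 curve has this shape, so deg p = 2.
From the visible intercepts: it meets the x-axis at x = 0 (among the integer gridlines); it meets the y-axis at y = 0 (among the integer gridlines).
Assembling these constraints gives the stated polynomial.

x^2 + 2*x*y - 3*y^2 - 2*y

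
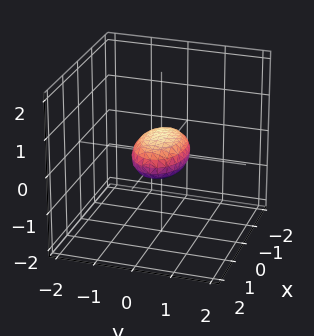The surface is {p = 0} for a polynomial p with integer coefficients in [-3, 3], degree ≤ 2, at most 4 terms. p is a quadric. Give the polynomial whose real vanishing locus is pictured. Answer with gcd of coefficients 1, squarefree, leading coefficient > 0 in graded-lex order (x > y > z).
x^2 + 2*y^2 + 3*z^2 - 1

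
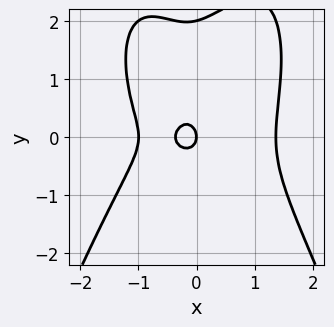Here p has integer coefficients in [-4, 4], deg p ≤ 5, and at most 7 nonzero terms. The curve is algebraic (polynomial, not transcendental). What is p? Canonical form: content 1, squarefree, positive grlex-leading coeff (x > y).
2*x^4 + y^3 - 3*x^2 - 2*y^2 - x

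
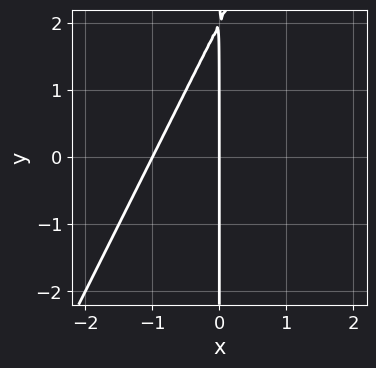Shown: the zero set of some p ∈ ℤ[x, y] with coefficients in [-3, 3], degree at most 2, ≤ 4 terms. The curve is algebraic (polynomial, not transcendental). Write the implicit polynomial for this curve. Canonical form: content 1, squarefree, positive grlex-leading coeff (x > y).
2*x^2 - x*y + 2*x

First, degree: a generic line meets the curve in up to 2 points, so deg p = 2.
Next, from the visible intercepts: the x-axis gridline crossings are at x ∈ {-1, 0}; every point of the y-axis in the box is on the curve.
Finally, solving for integer coefficients yields p as stated.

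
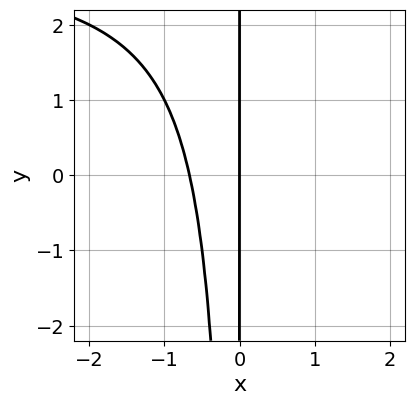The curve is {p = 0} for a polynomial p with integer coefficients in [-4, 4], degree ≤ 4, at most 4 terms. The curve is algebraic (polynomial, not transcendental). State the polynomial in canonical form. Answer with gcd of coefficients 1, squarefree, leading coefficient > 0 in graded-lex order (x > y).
x^2*y - 3*x^2 - 2*x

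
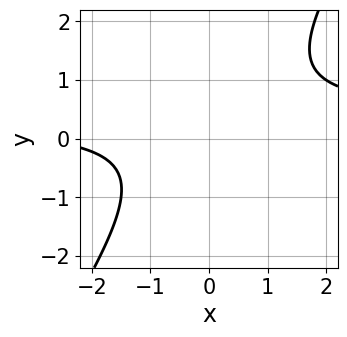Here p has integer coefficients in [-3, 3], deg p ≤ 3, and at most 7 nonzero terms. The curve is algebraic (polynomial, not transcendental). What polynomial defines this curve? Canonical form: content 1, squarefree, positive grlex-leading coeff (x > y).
First, the degree is 2 — a generic line meets the curve in up to 2 points.
Then, from the visible intercepts: the curve avoids every integer x-axis point in the box; the curve avoids every integer y-axis point in the box.
Finally, putting this together gives p.

3*x*y - 2*y^2 - x + y - 3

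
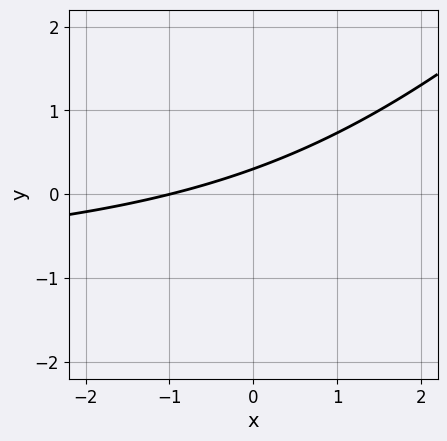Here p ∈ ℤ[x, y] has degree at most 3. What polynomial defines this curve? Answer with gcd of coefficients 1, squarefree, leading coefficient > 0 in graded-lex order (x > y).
First, deg p = 2. The shape is more complex than any degree-1 curve.
Next, against the integer gridlines: it meets the x-axis at x = -1 (among the integer gridlines).
Finally, the integer polynomial consistent with all of this is the stated p.

x*y - y^2 + x - 3*y + 1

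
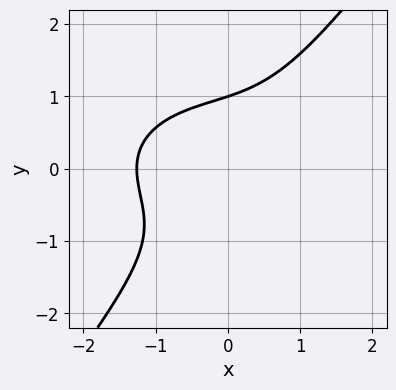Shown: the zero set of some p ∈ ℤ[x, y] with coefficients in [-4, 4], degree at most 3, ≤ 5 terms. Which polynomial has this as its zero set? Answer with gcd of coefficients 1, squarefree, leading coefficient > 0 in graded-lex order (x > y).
x^3 + 2*x*y^2 - 2*y^3 + 2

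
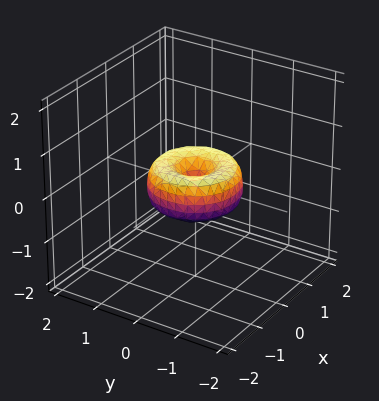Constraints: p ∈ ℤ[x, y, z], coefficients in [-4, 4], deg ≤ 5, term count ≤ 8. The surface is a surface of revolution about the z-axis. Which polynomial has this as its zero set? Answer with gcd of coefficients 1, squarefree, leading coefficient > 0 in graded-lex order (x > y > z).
x^4 + 2*x^2*y^2 + y^4 - x^2 - y^2 + z^2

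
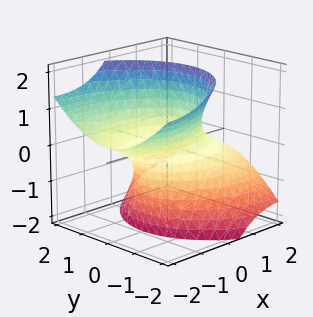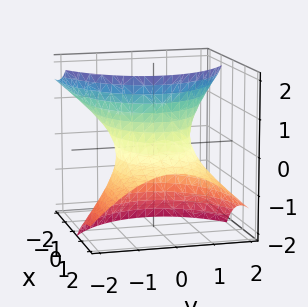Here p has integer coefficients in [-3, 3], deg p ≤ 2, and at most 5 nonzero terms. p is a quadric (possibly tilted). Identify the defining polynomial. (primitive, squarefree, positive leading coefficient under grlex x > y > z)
x^2 + 3*x*z + 2*y^2 - z^2 - 2

1. deg p = 2.
2. Against the integer gridlines: no z-intercept at any integer in the box; among the integer gridlines, it crosses the y-axis at y ∈ {-1, 1}.
3. Putting this together gives p.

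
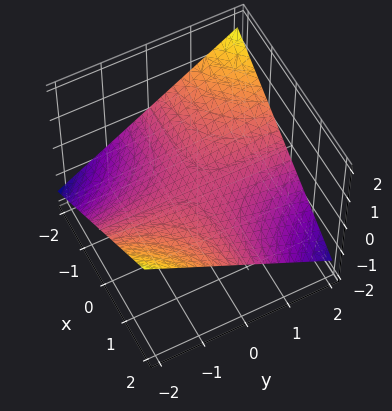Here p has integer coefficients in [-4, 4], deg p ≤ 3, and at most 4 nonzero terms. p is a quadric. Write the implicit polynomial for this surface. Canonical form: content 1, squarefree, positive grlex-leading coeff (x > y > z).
x*y + 3*z

(a) deg p = 2.
(b) From the axis intercepts and sections: every point of the y-axis in the box is on the surface; every point of the x-axis in the box is on the surface; it crosses the z-axis at the gridline z = 0.
(c) The integer polynomial consistent with all of this is the stated p.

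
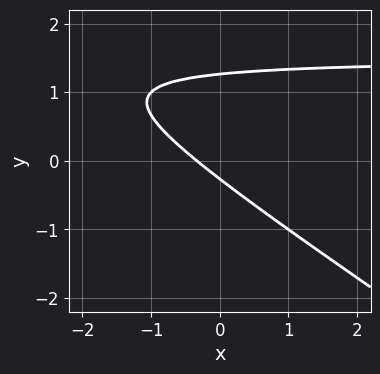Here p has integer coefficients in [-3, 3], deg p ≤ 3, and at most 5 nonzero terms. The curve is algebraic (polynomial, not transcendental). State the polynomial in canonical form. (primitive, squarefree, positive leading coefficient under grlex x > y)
2*x*y + 3*y^2 - 3*x - 3*y - 1

First, the degree is 2 — a generic line meets the curve in up to 2 points.
Finally, matching integer coefficients to the picture gives p.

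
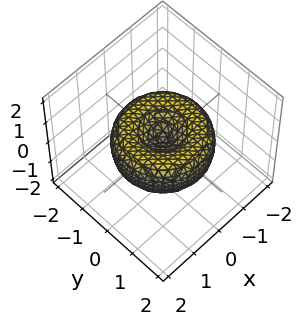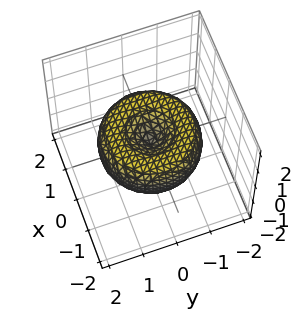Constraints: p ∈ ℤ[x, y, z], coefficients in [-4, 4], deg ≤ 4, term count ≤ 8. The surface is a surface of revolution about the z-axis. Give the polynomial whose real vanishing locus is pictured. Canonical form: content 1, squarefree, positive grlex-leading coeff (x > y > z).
First, the degree is 4 — no degree-3 surface has this shape.
Next, symmetries: rotational symmetry about the z-axis ⇒ p depends on x, y only through x² + y².
Next, reading off the gridlines: one z-axis crossing is at z = 0; it crosses the x-axis at the gridline x = 0.
Finally, together with the visible shape, these determine p as stated.

x^4 + 2*x^2*y^2 + y^4 - 2*x^2 - 2*y^2 + 2*z^2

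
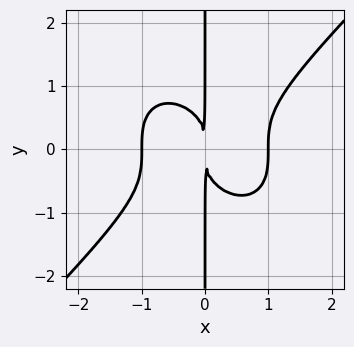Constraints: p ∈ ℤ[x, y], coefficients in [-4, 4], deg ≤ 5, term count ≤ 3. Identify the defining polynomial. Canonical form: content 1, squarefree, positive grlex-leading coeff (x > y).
First, the degree is 4 — the shape is more complex than any degree-3 curve.
Then, observable constraints: the visible y-axis segment lies entirely on the curve; among the integer gridlines, it crosses the x-axis at x ∈ {-1, 1}.
Finally, matching integer coefficients to the picture gives p.

x^4 - x*y^3 - x^2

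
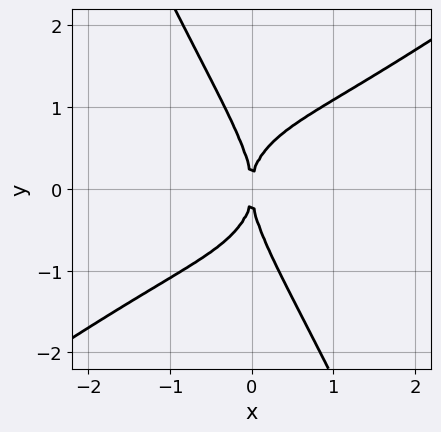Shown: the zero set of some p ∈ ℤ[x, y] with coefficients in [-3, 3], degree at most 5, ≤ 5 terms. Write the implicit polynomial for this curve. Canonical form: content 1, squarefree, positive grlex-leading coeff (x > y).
x^4 - 2*x*y^3 - y^4 + 3*x^2

The degree is 4 — the shape is more complex than any degree-3 curve.
Observable constraints: one y-axis crossing is at y = 0; it crosses the x-axis at the gridline x = 0.
Solving for integer coefficients yields p as stated.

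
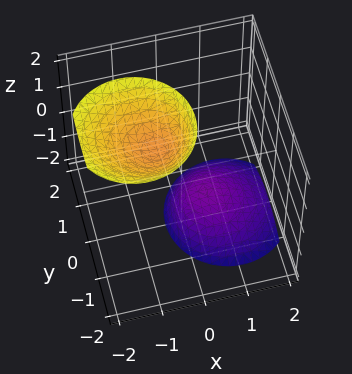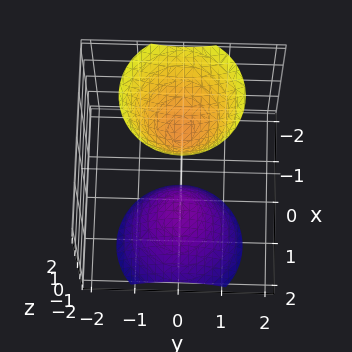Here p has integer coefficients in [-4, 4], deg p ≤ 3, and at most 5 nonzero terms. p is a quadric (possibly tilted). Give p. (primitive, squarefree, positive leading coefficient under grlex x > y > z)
3*x^2 + 3*x*z + 3*y^2 - z^2 + 2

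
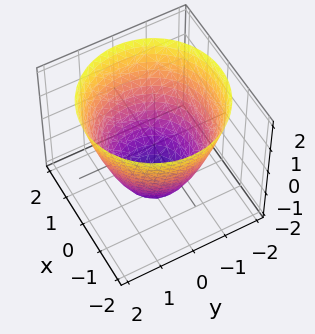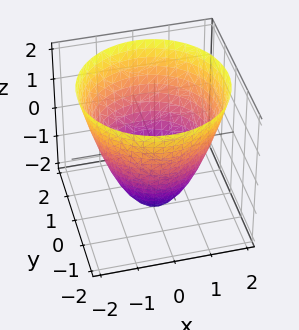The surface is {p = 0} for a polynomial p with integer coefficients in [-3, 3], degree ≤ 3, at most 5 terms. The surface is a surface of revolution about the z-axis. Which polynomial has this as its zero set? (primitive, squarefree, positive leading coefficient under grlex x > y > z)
First, deg p = 2. The shape is more complex than any degree-1 surface.
Then, symmetries: the z-axis is an axis of rotation, so x and y enter only as x² + y².
Then, observable constraints: it meets the z-axis at z = -2 (among the integer gridlines); a circular section at z = 1 has radius between 1 and 2.
Finally, these observations pin down the coefficients.

x^2 + y^2 - z - 2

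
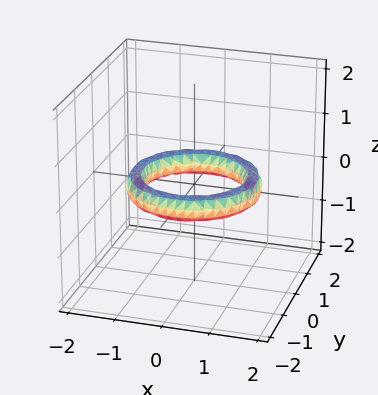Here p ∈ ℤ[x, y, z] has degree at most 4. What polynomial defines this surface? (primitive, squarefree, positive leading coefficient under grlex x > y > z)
x^4 + 2*x^2*y^2 + y^4 - 3*x^2 - 3*y^2 + 3*z^2 + 2

1. Degree: a generic line meets the surface in up to 4 points, so deg p = 4.
2. Symmetry: every cross-section ⟂ z is a circle, so x, y appear only via x² + y².
3. From the visible intercepts: a circular section at z = 0 has radius exactly 1; no z-intercept at any integer in the box.
4. Together with the visible shape, these determine p as stated.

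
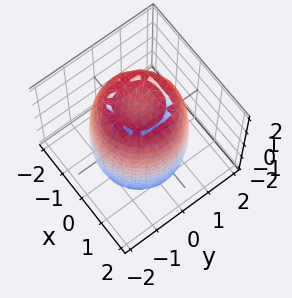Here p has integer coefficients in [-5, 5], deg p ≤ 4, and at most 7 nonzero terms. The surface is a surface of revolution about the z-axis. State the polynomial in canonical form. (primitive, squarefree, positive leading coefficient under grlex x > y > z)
2*x^4 + 4*x^2*y^2 + 2*y^4 - 3*x^2 - 3*y^2 + z^2 - 3

1. The degree is 4 — the shape is more complex than any degree-3 surface.
2. Symmetries: the z-axis is an axis of rotation, so x and y enter only as x² + y².
3. From the visible intercepts: a circular section at z = -2 has radius between 0 and 1.
4. Matching integer coefficients to the picture gives p.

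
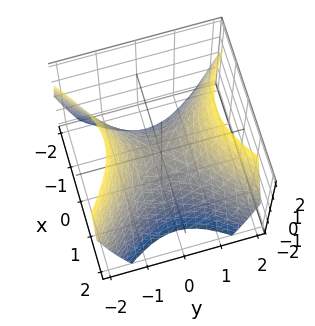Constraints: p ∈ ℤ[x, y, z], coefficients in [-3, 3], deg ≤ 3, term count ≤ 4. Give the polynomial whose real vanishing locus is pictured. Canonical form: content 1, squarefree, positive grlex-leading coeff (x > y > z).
First, the degree is 2 — a hyperbolic paraboloid; a quadric.
Then, symmetries: it's symmetric under x → −x, forcing even powers of x; mirror symmetry y ↦ −y ⇒ only even powers of y.
Next, from the axis intercepts and sections: it crosses the y-axis at the gridline y = 0; one z-axis crossing is at z = 0.
Finally, solving for integer coefficients yields p as stated.

x^2 - y^2 + z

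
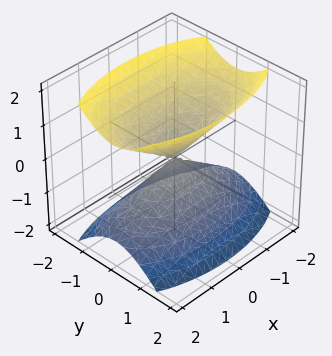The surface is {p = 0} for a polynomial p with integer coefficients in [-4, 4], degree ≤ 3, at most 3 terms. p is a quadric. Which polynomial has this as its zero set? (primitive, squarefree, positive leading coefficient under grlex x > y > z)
1. There are 2 components. They look like related sheets of one shape, so recover p as a whole.
2. Degree: two nappes meeting at a single point; a quadric, so deg p = 2.
3. Symmetries: the x ↦ −x reflection is a symmetry, so x appears only in even powers; mirror symmetry z ↦ −z ⇒ only even powers of z; mirror symmetry y ↦ −y ⇒ only even powers of y.
4. Observable constraints: it meets the y-axis at y = 0 (among the integer gridlines); it meets the x-axis at x = 0 (among the integer gridlines).
5. These observations pin down the coefficients.

x^2 + 3*y^2 - 2*z^2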